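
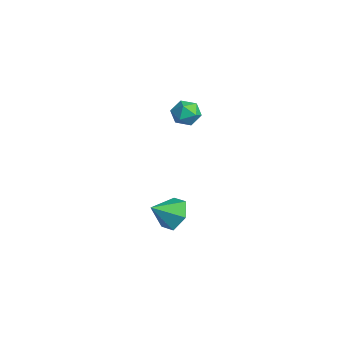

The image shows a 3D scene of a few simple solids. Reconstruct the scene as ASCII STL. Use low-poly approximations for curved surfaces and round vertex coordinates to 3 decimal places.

solid 
facet normal -0.040 0.831 -0.554
outer loop
vertex 0.272 -0.502 -2.708
vertex -0.383 -0.251 -2.284
vertex 0.371 -0.047 -2.033
endloop
endfacet
facet normal 0.861 -0.471 0.191
outer loop
vertex 0.272 -0.502 -2.708
vertex 0.371 -0.047 -2.033
vertex -0.337 -1.189 -1.656
endloop
endfacet
facet normal -0.040 0.831 -0.555
outer loop
vertex 0.371 -0.047 -2.033
vertex -0.383 -0.251 -2.284
vertex -0.284 0.205 -1.609
endloop
endfacet
facet normal 0.529 -0.049 0.847
outer loop
vertex 0.371 -0.047 -2.033
vertex -0.284 0.205 -1.609
vertex -0.337 -1.189 -1.656
endloop
endfacet
facet normal -0.041 0.831 -0.555
outer loop
vertex -0.284 0.205 -1.609
vertex -0.383 -0.251 -2.284
vertex -1.038 0.001 -1.859
endloop
endfacet
facet normal -0.310 -0.020 0.951
outer loop
vertex -0.284 0.205 -1.609
vertex -1.038 0.001 -1.859
vertex -0.337 -1.189 -1.656
endloop
endfacet
facet normal -0.040 0.831 -0.554
outer loop
vertex -1.038 0.001 -1.859
vertex -0.383 -0.251 -2.284
vertex -1.137 -0.454 -2.534
endloop
endfacet
facet normal -0.818 -0.414 0.399
outer loop
vertex -1.038 0.001 -1.859
vertex -1.137 -0.454 -2.534
vertex -0.337 -1.189 -1.656
endloop
endfacet
facet normal -0.040 0.831 -0.555
outer loop
vertex -1.137 -0.454 -2.534
vertex -0.383 -0.251 -2.284
vertex -0.482 -0.706 -2.958
endloop
endfacet
facet normal -0.487 -0.835 -0.256
outer loop
vertex -1.137 -0.454 -2.534
vertex -0.482 -0.706 -2.958
vertex -0.337 -1.189 -1.656
endloop
endfacet
facet normal -0.041 0.831 -0.555
outer loop
vertex -0.482 -0.706 -2.958
vertex -0.383 -0.251 -2.284
vertex 0.272 -0.502 -2.708
endloop
endfacet
facet normal 0.353 -0.864 -0.360
outer loop
vertex -0.482 -0.706 -2.958
vertex 0.272 -0.502 -2.708
vertex -0.337 -1.189 -1.656
endloop
endfacet
facet normal -0.836 0.285 -0.469
outer loop
vertex -1.262 0.673 2.262
vertex -1.606 0.286 2.64
vertex -1.498 0.893 2.816
endloop
endfacet
facet normal -0.353 0.808 -0.471
outer loop
vertex -1.262 0.673 2.262
vertex -1.498 0.893 2.816
vertex -0.902 1.049 2.637
endloop
endfacet
facet normal 0.236 0.563 -0.792
outer loop
vertex -1.262 0.673 2.262
vertex -0.902 1.049 2.637
vertex -0.642 0.538 2.351
endloop
endfacet
facet normal 0.117 -0.112 -0.987
outer loop
vertex -1.262 0.673 2.262
vertex -0.642 0.538 2.351
vertex -1.076 0.066 2.353
endloop
endfacet
facet normal -0.545 -0.285 -0.788
outer loop
vertex -1.262 0.673 2.262
vertex -1.076 0.066 2.353
vertex -1.606 0.286 2.64
endloop
endfacet
facet normal -0.189 0.960 0.206
outer loop
vertex -0.902 1.049 2.637
vertex -1.498 0.893 2.816
vertex -1.024 0.894 3.247
endloop
endfacet
facet normal -0.971 0.112 0.211
outer loop
vertex -1.498 0.893 2.816
vertex -1.606 0.286 2.64
vertex -1.458 0.422 3.249
endloop
endfacet
facet normal -0.502 -0.809 -0.306
outer loop
vertex -1.606 0.286 2.64
vertex -1.076 0.066 2.353
vertex -1.198 -0.089 2.963
endloop
endfacet
facet normal 0.572 -0.528 -0.628
outer loop
vertex -1.076 0.066 2.353
vertex -0.642 0.538 2.351
vertex -0.602 0.067 2.784
endloop
endfacet
facet normal 0.765 0.564 -0.312
outer loop
vertex -0.642 0.538 2.351
vertex -0.902 1.049 2.637
vertex -0.494 0.674 2.96
endloop
endfacet
facet normal -0.117 0.112 0.987
outer loop
vertex -0.838 0.287 3.338
vertex -1.024 0.894 3.247
vertex -1.458 0.422 3.249
endloop
endfacet
facet normal -0.236 -0.563 0.792
outer loop
vertex -0.838 0.287 3.338
vertex -1.458 0.422 3.249
vertex -1.198 -0.089 2.963
endloop
endfacet
facet normal 0.353 -0.808 0.471
outer loop
vertex -0.838 0.287 3.338
vertex -1.198 -0.089 2.963
vertex -0.602 0.067 2.784
endloop
endfacet
facet normal 0.836 -0.285 0.469
outer loop
vertex -0.838 0.287 3.338
vertex -0.602 0.067 2.784
vertex -0.494 0.674 2.96
endloop
endfacet
facet normal 0.545 0.285 0.788
outer loop
vertex -0.838 0.287 3.338
vertex -0.494 0.674 2.96
vertex -1.024 0.894 3.247
endloop
endfacet
facet normal -0.572 0.528 0.628
outer loop
vertex -1.458 0.422 3.249
vertex -1.024 0.894 3.247
vertex -1.498 0.893 2.816
endloop
endfacet
facet normal -0.765 -0.564 0.312
outer loop
vertex -1.198 -0.089 2.963
vertex -1.458 0.422 3.249
vertex -1.606 0.286 2.64
endloop
endfacet
facet normal 0.189 -0.960 -0.206
outer loop
vertex -0.602 0.067 2.784
vertex -1.198 -0.089 2.963
vertex -1.076 0.066 2.353
endloop
endfacet
facet normal 0.971 -0.112 -0.211
outer loop
vertex -0.494 0.674 2.96
vertex -0.602 0.067 2.784
vertex -0.642 0.538 2.351
endloop
endfacet
facet normal 0.502 0.809 0.306
outer loop
vertex -1.024 0.894 3.247
vertex -0.494 0.674 2.96
vertex -0.902 1.049 2.637
endloop
endfacet

endsolid


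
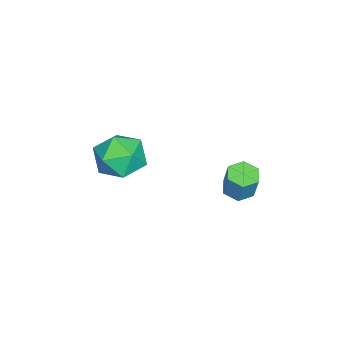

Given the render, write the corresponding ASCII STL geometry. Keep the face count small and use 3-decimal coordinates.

solid 
facet normal -0.956 0.187 0.225
outer loop
vertex -0.51 -2.548 -2.216
vertex -0.476 -3.362 -1.395
vertex -0.201 -2.268 -1.138
endloop
endfacet
facet normal -0.632 0.775 -0.020
outer loop
vertex -0.51 -2.548 -2.216
vertex -0.201 -2.268 -1.138
vertex 0.373 -1.823 -2.038
endloop
endfacet
facet normal -0.383 0.632 -0.673
outer loop
vertex -0.51 -2.548 -2.216
vertex 0.373 -1.823 -2.038
vertex 0.452 -2.641 -2.851
endloop
endfacet
facet normal -0.553 -0.042 -0.832
outer loop
vertex -0.51 -2.548 -2.216
vertex 0.452 -2.641 -2.851
vertex -0.072 -3.592 -2.454
endloop
endfacet
facet normal -0.907 -0.317 -0.277
outer loop
vertex -0.51 -2.548 -2.216
vertex -0.072 -3.592 -2.454
vertex -0.476 -3.362 -1.395
endloop
endfacet
facet normal -0.074 0.912 0.403
outer loop
vertex 0.373 -1.823 -2.038
vertex -0.201 -2.268 -1.138
vertex 0.952 -2.188 -1.106
endloop
endfacet
facet normal -0.598 -0.038 0.800
outer loop
vertex -0.201 -2.268 -1.138
vertex -0.476 -3.362 -1.395
vertex 0.428 -3.139 -0.709
endloop
endfacet
facet normal -0.519 -0.855 -0.012
outer loop
vertex -0.476 -3.362 -1.395
vertex -0.072 -3.592 -2.454
vertex 0.507 -3.957 -1.522
endloop
endfacet
facet normal 0.054 -0.410 -0.911
outer loop
vertex -0.072 -3.592 -2.454
vertex 0.452 -2.641 -2.851
vertex 1.081 -3.512 -2.422
endloop
endfacet
facet normal 0.328 0.682 -0.654
outer loop
vertex 0.452 -2.641 -2.851
vertex 0.373 -1.823 -2.038
vertex 1.356 -2.418 -2.165
endloop
endfacet
facet normal 0.553 0.042 0.832
outer loop
vertex 1.39 -3.232 -1.344
vertex 0.952 -2.188 -1.106
vertex 0.428 -3.139 -0.709
endloop
endfacet
facet normal 0.383 -0.632 0.673
outer loop
vertex 1.39 -3.232 -1.344
vertex 0.428 -3.139 -0.709
vertex 0.507 -3.957 -1.522
endloop
endfacet
facet normal 0.632 -0.775 0.020
outer loop
vertex 1.39 -3.232 -1.344
vertex 0.507 -3.957 -1.522
vertex 1.081 -3.512 -2.422
endloop
endfacet
facet normal 0.956 -0.187 -0.225
outer loop
vertex 1.39 -3.232 -1.344
vertex 1.081 -3.512 -2.422
vertex 1.356 -2.418 -2.165
endloop
endfacet
facet normal 0.907 0.317 0.277
outer loop
vertex 1.39 -3.232 -1.344
vertex 1.356 -2.418 -2.165
vertex 0.952 -2.188 -1.106
endloop
endfacet
facet normal -0.054 0.410 0.911
outer loop
vertex 0.428 -3.139 -0.709
vertex 0.952 -2.188 -1.106
vertex -0.201 -2.268 -1.138
endloop
endfacet
facet normal -0.328 -0.682 0.654
outer loop
vertex 0.507 -3.957 -1.522
vertex 0.428 -3.139 -0.709
vertex -0.476 -3.362 -1.395
endloop
endfacet
facet normal 0.074 -0.912 -0.403
outer loop
vertex 1.081 -3.512 -2.422
vertex 0.507 -3.957 -1.522
vertex -0.072 -3.592 -2.454
endloop
endfacet
facet normal 0.598 0.038 -0.800
outer loop
vertex 1.356 -2.418 -2.165
vertex 1.081 -3.512 -2.422
vertex 0.452 -2.641 -2.851
endloop
endfacet
facet normal 0.519 0.855 0.012
outer loop
vertex 0.952 -2.188 -1.106
vertex 1.356 -2.418 -2.165
vertex 0.373 -1.823 -2.038
endloop
endfacet
facet normal -0.233 -0.211 -0.949
outer loop
vertex -0.208 1.035 -3.448
vertex -0.707 1.497 -3.428
vertex -0.082 1.68 -3.622
endloop
endfacet
facet normal 0.955 -0.236 -0.182
outer loop
vertex -0.208 1.035 -3.448
vertex -0.082 1.68 -3.622
vertex 0.086 1.302 -2.252
endloop
endfacet
facet normal 0.955 -0.236 -0.182
outer loop
vertex 0.086 1.302 -2.252
vertex -0.082 1.68 -3.622
vertex 0.212 1.947 -2.427
endloop
endfacet
facet normal 0.234 0.212 0.949
outer loop
vertex 0.086 1.302 -2.252
vertex 0.212 1.947 -2.427
vertex -0.413 1.763 -2.232
endloop
endfacet
facet normal -0.233 -0.212 -0.949
outer loop
vertex -0.082 1.68 -3.622
vertex -0.707 1.497 -3.428
vertex -0.581 2.142 -3.603
endloop
endfacet
facet normal 0.639 0.703 -0.314
outer loop
vertex -0.082 1.68 -3.622
vertex -0.581 2.142 -3.603
vertex 0.212 1.947 -2.427
endloop
endfacet
facet normal 0.638 0.704 -0.313
outer loop
vertex 0.212 1.947 -2.427
vertex -0.581 2.142 -3.603
vertex -0.287 2.408 -2.407
endloop
endfacet
facet normal 0.234 0.212 0.949
outer loop
vertex 0.212 1.947 -2.427
vertex -0.287 2.408 -2.407
vertex -0.413 1.763 -2.232
endloop
endfacet
facet normal -0.234 -0.212 -0.949
outer loop
vertex -0.581 2.142 -3.603
vertex -0.707 1.497 -3.428
vertex -1.206 1.958 -3.408
endloop
endfacet
facet normal -0.317 0.939 -0.131
outer loop
vertex -0.581 2.142 -3.603
vertex -1.206 1.958 -3.408
vertex -0.287 2.408 -2.407
endloop
endfacet
facet normal -0.316 0.939 -0.132
outer loop
vertex -0.287 2.408 -2.407
vertex -1.206 1.958 -3.408
vertex -0.912 2.225 -2.212
endloop
endfacet
facet normal 0.234 0.212 0.949
outer loop
vertex -0.287 2.408 -2.407
vertex -0.912 2.225 -2.212
vertex -0.413 1.763 -2.232
endloop
endfacet
facet normal -0.234 -0.212 -0.949
outer loop
vertex -1.206 1.958 -3.408
vertex -0.707 1.497 -3.428
vertex -1.332 1.313 -3.233
endloop
endfacet
facet normal -0.955 0.236 0.182
outer loop
vertex -1.206 1.958 -3.408
vertex -1.332 1.313 -3.233
vertex -0.912 2.225 -2.212
endloop
endfacet
facet normal -0.955 0.236 0.182
outer loop
vertex -0.912 2.225 -2.212
vertex -1.332 1.313 -3.233
vertex -1.038 1.58 -2.038
endloop
endfacet
facet normal 0.233 0.211 0.949
outer loop
vertex -0.912 2.225 -2.212
vertex -1.038 1.58 -2.038
vertex -0.413 1.763 -2.232
endloop
endfacet
facet normal -0.234 -0.212 -0.949
outer loop
vertex -1.332 1.313 -3.233
vertex -0.707 1.497 -3.428
vertex -0.833 0.852 -3.253
endloop
endfacet
facet normal -0.637 -0.704 0.314
outer loop
vertex -1.332 1.313 -3.233
vertex -0.833 0.852 -3.253
vertex -1.038 1.58 -2.038
endloop
endfacet
facet normal -0.639 -0.703 0.313
outer loop
vertex -1.038 1.58 -2.038
vertex -0.833 0.852 -3.253
vertex -0.539 1.118 -2.057
endloop
endfacet
facet normal 0.233 0.212 0.949
outer loop
vertex -1.038 1.58 -2.038
vertex -0.539 1.118 -2.057
vertex -0.413 1.763 -2.232
endloop
endfacet
facet normal -0.234 -0.212 -0.949
outer loop
vertex -0.833 0.852 -3.253
vertex -0.707 1.497 -3.428
vertex -0.208 1.035 -3.448
endloop
endfacet
facet normal 0.316 -0.940 0.131
outer loop
vertex -0.833 0.852 -3.253
vertex -0.208 1.035 -3.448
vertex -0.539 1.118 -2.057
endloop
endfacet
facet normal 0.318 -0.939 0.132
outer loop
vertex -0.539 1.118 -2.057
vertex -0.208 1.035 -3.448
vertex 0.086 1.302 -2.252
endloop
endfacet
facet normal 0.234 0.212 0.949
outer loop
vertex -0.539 1.118 -2.057
vertex 0.086 1.302 -2.252
vertex -0.413 1.763 -2.232
endloop
endfacet

endsolid


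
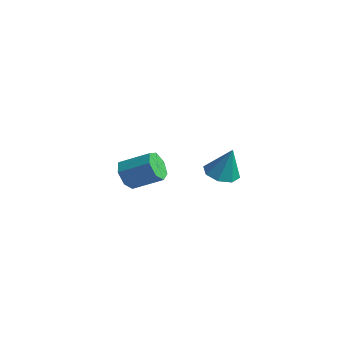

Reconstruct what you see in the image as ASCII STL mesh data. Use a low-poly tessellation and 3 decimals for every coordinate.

solid 
facet normal -0.668 -0.581 -0.465
outer loop
vertex -2.021 -1.087 -0.197
vertex -2.555 -1.021 0.487
vertex -2.509 -0.511 -0.216
endloop
endfacet
facet normal 0.369 0.284 -0.885
outer loop
vertex -2.021 -1.087 -0.197
vertex -2.509 -0.511 -0.216
vertex -0.892 -0.105 0.589
endloop
endfacet
facet normal 0.370 0.283 -0.885
outer loop
vertex -0.892 -0.105 0.589
vertex -2.509 -0.511 -0.216
vertex -1.38 0.471 0.569
endloop
endfacet
facet normal 0.668 0.582 0.464
outer loop
vertex -0.892 -0.105 0.589
vertex -1.38 0.471 0.569
vertex -1.425 -0.039 1.273
endloop
endfacet
facet normal -0.668 -0.581 -0.465
outer loop
vertex -2.509 -0.511 -0.216
vertex -2.555 -1.021 0.487
vertex -3.031 -0.319 0.294
endloop
endfacet
facet normal -0.275 0.773 -0.572
outer loop
vertex -2.509 -0.511 -0.216
vertex -3.031 -0.319 0.294
vertex -1.38 0.471 0.569
endloop
endfacet
facet normal -0.275 0.773 -0.571
outer loop
vertex -1.38 0.471 0.569
vertex -3.031 -0.319 0.294
vertex -1.902 0.663 1.08
endloop
endfacet
facet normal 0.668 0.582 0.464
outer loop
vertex -1.38 0.471 0.569
vertex -1.902 0.663 1.08
vertex -1.425 -0.039 1.273
endloop
endfacet
facet normal -0.668 -0.581 -0.465
outer loop
vertex -3.031 -0.319 0.294
vertex -2.555 -1.021 0.487
vertex -3.194 -0.656 0.95
endloop
endfacet
facet normal -0.712 0.681 0.173
outer loop
vertex -3.031 -0.319 0.294
vertex -3.194 -0.656 0.95
vertex -1.902 0.663 1.08
endloop
endfacet
facet normal -0.712 0.681 0.173
outer loop
vertex -1.902 0.663 1.08
vertex -3.194 -0.656 0.95
vertex -2.065 0.326 1.736
endloop
endfacet
facet normal 0.668 0.582 0.465
outer loop
vertex -1.902 0.663 1.08
vertex -2.065 0.326 1.736
vertex -1.425 -0.039 1.273
endloop
endfacet
facet normal -0.668 -0.581 -0.464
outer loop
vertex -3.194 -0.656 0.95
vertex -2.555 -1.021 0.487
vertex -2.876 -1.267 1.257
endloop
endfacet
facet normal -0.613 0.076 0.786
outer loop
vertex -3.194 -0.656 0.95
vertex -2.876 -1.267 1.257
vertex -2.065 0.326 1.736
endloop
endfacet
facet normal -0.613 0.076 0.786
outer loop
vertex -2.065 0.326 1.736
vertex -2.876 -1.267 1.257
vertex -1.747 -0.285 2.043
endloop
endfacet
facet normal 0.668 0.581 0.465
outer loop
vertex -2.065 0.326 1.736
vertex -1.747 -0.285 2.043
vertex -1.425 -0.039 1.273
endloop
endfacet
facet normal -0.669 -0.581 -0.464
outer loop
vertex -2.876 -1.267 1.257
vertex -2.555 -1.021 0.487
vertex -2.316 -1.694 0.985
endloop
endfacet
facet normal -0.054 -0.586 0.809
outer loop
vertex -2.876 -1.267 1.257
vertex -2.316 -1.694 0.985
vertex -1.747 -0.285 2.043
endloop
endfacet
facet normal -0.053 -0.586 0.809
outer loop
vertex -1.747 -0.285 2.043
vertex -2.316 -1.694 0.985
vertex -1.186 -0.712 1.77
endloop
endfacet
facet normal 0.668 0.581 0.465
outer loop
vertex -1.747 -0.285 2.043
vertex -1.186 -0.712 1.77
vertex -1.425 -0.039 1.273
endloop
endfacet
facet normal -0.668 -0.581 -0.465
outer loop
vertex -2.316 -1.694 0.985
vertex -2.555 -1.021 0.487
vertex -1.935 -1.613 0.337
endloop
endfacet
facet normal 0.548 -0.807 0.221
outer loop
vertex -2.316 -1.694 0.985
vertex -1.935 -1.613 0.337
vertex -1.186 -0.712 1.77
endloop
endfacet
facet normal 0.548 -0.807 0.221
outer loop
vertex -1.186 -0.712 1.77
vertex -1.935 -1.613 0.337
vertex -0.806 -0.631 1.123
endloop
endfacet
facet normal 0.668 0.581 0.465
outer loop
vertex -1.186 -0.712 1.77
vertex -0.806 -0.631 1.123
vertex -1.425 -0.039 1.273
endloop
endfacet
facet normal -0.668 -0.581 -0.465
outer loop
vertex -1.935 -1.613 0.337
vertex -2.555 -1.021 0.487
vertex -2.021 -1.087 -0.197
endloop
endfacet
facet normal 0.735 -0.420 -0.532
outer loop
vertex -1.935 -1.613 0.337
vertex -2.021 -1.087 -0.197
vertex -0.806 -0.631 1.123
endloop
endfacet
facet normal 0.735 -0.420 -0.532
outer loop
vertex -0.806 -0.631 1.123
vertex -2.021 -1.087 -0.197
vertex -0.892 -0.105 0.589
endloop
endfacet
facet normal 0.668 0.581 0.465
outer loop
vertex -0.806 -0.631 1.123
vertex -0.892 -0.105 0.589
vertex -1.425 -0.039 1.273
endloop
endfacet
facet normal -0.304 -0.126 -0.944
outer loop
vertex 4.408 -0.325 2.947
vertex 3.589 -0.254 3.201
vertex 4.193 0.297 2.933
endloop
endfacet
facet normal 0.938 0.327 0.114
outer loop
vertex 4.408 -0.325 2.947
vertex 4.193 0.297 2.933
vertex 4.091 -0.046 4.759
endloop
endfacet
facet normal -0.305 -0.125 -0.944
outer loop
vertex 4.193 0.297 2.933
vertex 3.589 -0.254 3.201
vertex 3.625 0.597 3.077
endloop
endfacet
facet normal 0.495 0.848 0.187
outer loop
vertex 4.193 0.297 2.933
vertex 3.625 0.597 3.077
vertex 4.091 -0.046 4.759
endloop
endfacet
facet normal -0.304 -0.125 -0.945
outer loop
vertex 3.625 0.597 3.077
vertex 3.589 -0.254 3.201
vertex 3.035 0.398 3.293
endloop
endfacet
facet normal -0.162 0.906 0.391
outer loop
vertex 3.625 0.597 3.077
vertex 3.035 0.398 3.293
vertex 4.091 -0.046 4.759
endloop
endfacet
facet normal -0.304 -0.125 -0.944
outer loop
vertex 3.035 0.398 3.293
vertex 3.589 -0.254 3.201
vertex 2.771 -0.182 3.455
endloop
endfacet
facet normal -0.646 0.464 0.606
outer loop
vertex 3.035 0.398 3.293
vertex 2.771 -0.182 3.455
vertex 4.091 -0.046 4.759
endloop
endfacet
facet normal -0.304 -0.126 -0.944
outer loop
vertex 2.771 -0.182 3.455
vertex 3.589 -0.254 3.201
vertex 2.985 -0.804 3.469
endloop
endfacet
facet normal -0.675 -0.216 0.706
outer loop
vertex 2.771 -0.182 3.455
vertex 2.985 -0.804 3.469
vertex 4.091 -0.046 4.759
endloop
endfacet
facet normal -0.305 -0.125 -0.944
outer loop
vertex 2.985 -0.804 3.469
vertex 3.589 -0.254 3.201
vertex 3.554 -1.104 3.325
endloop
endfacet
facet normal -0.230 -0.740 0.632
outer loop
vertex 2.985 -0.804 3.469
vertex 3.554 -1.104 3.325
vertex 4.091 -0.046 4.759
endloop
endfacet
facet normal -0.304 -0.125 -0.944
outer loop
vertex 3.554 -1.104 3.325
vertex 3.589 -0.254 3.201
vertex 4.143 -0.905 3.109
endloop
endfacet
facet normal 0.426 -0.797 0.428
outer loop
vertex 3.554 -1.104 3.325
vertex 4.143 -0.905 3.109
vertex 4.091 -0.046 4.759
endloop
endfacet
facet normal -0.304 -0.125 -0.945
outer loop
vertex 4.143 -0.905 3.109
vertex 3.589 -0.254 3.201
vertex 4.408 -0.325 2.947
endloop
endfacet
facet normal 0.910 -0.356 0.214
outer loop
vertex 4.143 -0.905 3.109
vertex 4.408 -0.325 2.947
vertex 4.091 -0.046 4.759
endloop
endfacet

endsolid


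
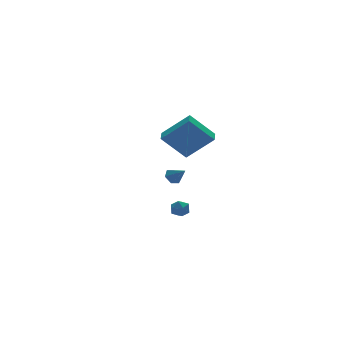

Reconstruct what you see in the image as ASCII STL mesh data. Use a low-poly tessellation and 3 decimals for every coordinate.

solid 
facet normal -0.295 0.724 -0.623
outer loop
vertex -1.722 2.877 -1.894
vertex -1.948 3.162 -1.456
vertex -1.406 3.254 -1.606
endloop
endfacet
facet normal 0.831 -0.468 -0.299
outer loop
vertex -1.722 2.877 -1.894
vertex -1.406 3.254 -1.606
vertex -1.612 2.338 -0.744
endloop
endfacet
facet normal -0.296 0.723 -0.625
outer loop
vertex -1.406 3.254 -1.606
vertex -1.948 3.162 -1.456
vertex -1.633 3.54 -1.168
endloop
endfacet
facet normal 0.914 0.149 0.377
outer loop
vertex -1.406 3.254 -1.606
vertex -1.633 3.54 -1.168
vertex -1.612 2.338 -0.744
endloop
endfacet
facet normal -0.297 0.723 -0.624
outer loop
vertex -1.633 3.54 -1.168
vertex -1.948 3.162 -1.456
vertex -2.175 3.448 -1.017
endloop
endfacet
facet normal 0.201 0.329 0.923
outer loop
vertex -1.633 3.54 -1.168
vertex -2.175 3.448 -1.017
vertex -1.612 2.338 -0.744
endloop
endfacet
facet normal -0.295 0.724 -0.624
outer loop
vertex -2.175 3.448 -1.017
vertex -1.948 3.162 -1.456
vertex -2.491 3.071 -1.305
endloop
endfacet
facet normal -0.597 -0.107 0.795
outer loop
vertex -2.175 3.448 -1.017
vertex -2.491 3.071 -1.305
vertex -1.612 2.338 -0.744
endloop
endfacet
facet normal -0.295 0.724 -0.624
outer loop
vertex -2.491 3.071 -1.305
vertex -1.948 3.162 -1.456
vertex -2.264 2.785 -1.744
endloop
endfacet
facet normal -0.680 -0.724 0.120
outer loop
vertex -2.491 3.071 -1.305
vertex -2.264 2.785 -1.744
vertex -1.612 2.338 -0.744
endloop
endfacet
facet normal -0.295 0.724 -0.623
outer loop
vertex -2.264 2.785 -1.744
vertex -1.948 3.162 -1.456
vertex -1.722 2.877 -1.894
endloop
endfacet
facet normal 0.035 -0.904 -0.427
outer loop
vertex -2.264 2.785 -1.744
vertex -1.722 2.877 -1.894
vertex -1.612 2.338 -0.744
endloop
endfacet
facet normal -0.510 -0.853 -0.108
outer loop
vertex -2.525 -2.589 3.623
vertex -3.745 -2.037 5.027
vertex -3.728 -1.694 2.226
endloop
endfacet
facet normal 0.629 -0.285 -0.724
outer loop
vertex -3.315 -1.003 2.313
vertex -2.525 -2.589 3.623
vertex -3.728 -1.694 2.226
endloop
endfacet
facet normal -0.510 -0.853 -0.108
outer loop
vertex -3.728 -1.694 2.226
vertex -3.745 -2.037 5.027
vertex -4.948 -1.142 3.629
endloop
endfacet
facet normal -0.587 0.437 -0.682
outer loop
vertex -4.948 -1.142 3.629
vertex -3.315 -1.003 2.313
vertex -3.728 -1.694 2.226
endloop
endfacet
facet normal 0.587 -0.437 0.682
outer loop
vertex -2.525 -2.589 3.623
vertex -3.332 -1.346 5.114
vertex -3.745 -2.037 5.027
endloop
endfacet
facet normal 0.629 -0.284 -0.723
outer loop
vertex -2.112 -1.898 3.711
vertex -2.525 -2.589 3.623
vertex -3.315 -1.003 2.313
endloop
endfacet
facet normal 0.586 -0.437 0.682
outer loop
vertex -2.112 -1.898 3.711
vertex -3.332 -1.346 5.114
vertex -2.525 -2.589 3.623
endloop
endfacet
facet normal -0.629 0.285 0.723
outer loop
vertex -3.745 -2.037 5.027
vertex -3.332 -1.346 5.114
vertex -4.948 -1.142 3.629
endloop
endfacet
facet normal -0.587 0.437 -0.682
outer loop
vertex -4.535 -0.451 3.717
vertex -3.315 -1.003 2.313
vertex -4.948 -1.142 3.629
endloop
endfacet
facet normal -0.629 0.284 0.724
outer loop
vertex -4.948 -1.142 3.629
vertex -3.332 -1.346 5.114
vertex -4.535 -0.451 3.717
endloop
endfacet
facet normal 0.510 0.853 0.108
outer loop
vertex -4.535 -0.451 3.717
vertex -2.112 -1.898 3.711
vertex -3.315 -1.003 2.313
endloop
endfacet
facet normal 0.510 0.853 0.108
outer loop
vertex -3.332 -1.346 5.114
vertex -2.112 -1.898 3.711
vertex -4.535 -0.451 3.717
endloop
endfacet
facet normal 0.444 0.190 0.875
outer loop
vertex -1.92 2.224 -3.05
vertex -2.325 1.836 -2.76
vertex -1.78 1.612 -2.988
endloop
endfacet
facet normal 0.909 0.242 0.338
outer loop
vertex -1.92 2.224 -3.05
vertex -1.78 1.612 -2.988
vertex -1.658 1.911 -3.53
endloop
endfacet
facet normal 0.665 0.737 -0.118
outer loop
vertex -1.92 2.224 -3.05
vertex -1.658 1.911 -3.53
vertex -2.128 2.318 -3.638
endloop
endfacet
facet normal 0.051 0.989 0.140
outer loop
vertex -1.92 2.224 -3.05
vertex -2.128 2.318 -3.638
vertex -2.539 2.272 -3.162
endloop
endfacet
facet normal -0.086 0.652 0.753
outer loop
vertex -1.92 2.224 -3.05
vertex -2.539 2.272 -3.162
vertex -2.325 1.836 -2.76
endloop
endfacet
facet normal 0.923 -0.385 -0.004
outer loop
vertex -1.658 1.911 -3.53
vertex -1.78 1.612 -2.988
vertex -1.901 1.328 -3.538
endloop
endfacet
facet normal 0.170 -0.469 0.867
outer loop
vertex -1.78 1.612 -2.988
vertex -2.325 1.836 -2.76
vertex -2.312 1.282 -3.062
endloop
endfacet
facet normal -0.689 0.278 0.669
outer loop
vertex -2.325 1.836 -2.76
vertex -2.539 2.272 -3.162
vertex -2.782 1.689 -3.17
endloop
endfacet
facet normal -0.466 0.824 -0.323
outer loop
vertex -2.539 2.272 -3.162
vertex -2.128 2.318 -3.638
vertex -2.66 1.988 -3.712
endloop
endfacet
facet normal 0.530 0.416 -0.739
outer loop
vertex -2.128 2.318 -3.638
vertex -1.658 1.911 -3.53
vertex -2.115 1.764 -3.94
endloop
endfacet
facet normal -0.051 -0.989 -0.140
outer loop
vertex -2.52 1.376 -3.65
vertex -1.901 1.328 -3.538
vertex -2.312 1.282 -3.062
endloop
endfacet
facet normal -0.665 -0.737 0.118
outer loop
vertex -2.52 1.376 -3.65
vertex -2.312 1.282 -3.062
vertex -2.782 1.689 -3.17
endloop
endfacet
facet normal -0.909 -0.242 -0.338
outer loop
vertex -2.52 1.376 -3.65
vertex -2.782 1.689 -3.17
vertex -2.66 1.988 -3.712
endloop
endfacet
facet normal -0.444 -0.190 -0.875
outer loop
vertex -2.52 1.376 -3.65
vertex -2.66 1.988 -3.712
vertex -2.115 1.764 -3.94
endloop
endfacet
facet normal 0.086 -0.652 -0.753
outer loop
vertex -2.52 1.376 -3.65
vertex -2.115 1.764 -3.94
vertex -1.901 1.328 -3.538
endloop
endfacet
facet normal 0.466 -0.824 0.323
outer loop
vertex -2.312 1.282 -3.062
vertex -1.901 1.328 -3.538
vertex -1.78 1.612 -2.988
endloop
endfacet
facet normal -0.530 -0.416 0.739
outer loop
vertex -2.782 1.689 -3.17
vertex -2.312 1.282 -3.062
vertex -2.325 1.836 -2.76
endloop
endfacet
facet normal -0.923 0.385 0.004
outer loop
vertex -2.66 1.988 -3.712
vertex -2.782 1.689 -3.17
vertex -2.539 2.272 -3.162
endloop
endfacet
facet normal -0.170 0.469 -0.867
outer loop
vertex -2.115 1.764 -3.94
vertex -2.66 1.988 -3.712
vertex -2.128 2.318 -3.638
endloop
endfacet
facet normal 0.689 -0.278 -0.669
outer loop
vertex -1.901 1.328 -3.538
vertex -2.115 1.764 -3.94
vertex -1.658 1.911 -3.53
endloop
endfacet

endsolid


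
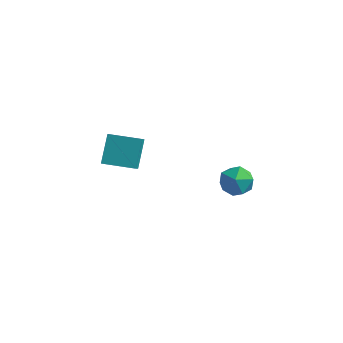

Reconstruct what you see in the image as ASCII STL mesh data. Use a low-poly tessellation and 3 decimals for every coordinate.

solid 
facet normal -0.949 -0.305 0.076
outer loop
vertex -4.339 0.132 4.09
vertex -4.637 0.88 3.371
vertex -4.076 -1.005 2.8
endloop
endfacet
facet normal 0.276 -0.692 0.667
outer loop
vertex -2.443 -0.48 2.669
vertex -4.339 0.132 4.09
vertex -4.076 -1.005 2.8
endloop
endfacet
facet normal -0.949 -0.305 0.076
outer loop
vertex -4.076 -1.005 2.8
vertex -4.637 0.88 3.371
vertex -4.374 -0.257 2.08
endloop
endfacet
facet normal 0.151 -0.654 -0.742
outer loop
vertex -4.374 -0.257 2.08
vertex -2.443 -0.48 2.669
vertex -4.076 -1.005 2.8
endloop
endfacet
facet normal -0.151 0.653 0.742
outer loop
vertex -4.339 0.132 4.09
vertex -3.004 1.405 3.24
vertex -4.637 0.88 3.371
endloop
endfacet
facet normal 0.276 -0.693 0.666
outer loop
vertex -2.706 0.657 3.96
vertex -4.339 0.132 4.09
vertex -2.443 -0.48 2.669
endloop
endfacet
facet normal -0.151 0.654 0.742
outer loop
vertex -2.706 0.657 3.96
vertex -3.004 1.405 3.24
vertex -4.339 0.132 4.09
endloop
endfacet
facet normal -0.276 0.693 -0.666
outer loop
vertex -4.637 0.88 3.371
vertex -3.004 1.405 3.24
vertex -4.374 -0.257 2.08
endloop
endfacet
facet normal 0.151 -0.653 -0.742
outer loop
vertex -2.741 0.268 1.95
vertex -2.443 -0.48 2.669
vertex -4.374 -0.257 2.08
endloop
endfacet
facet normal -0.276 0.693 -0.667
outer loop
vertex -4.374 -0.257 2.08
vertex -3.004 1.405 3.24
vertex -2.741 0.268 1.95
endloop
endfacet
facet normal 0.949 0.305 -0.076
outer loop
vertex -2.741 0.268 1.95
vertex -2.706 0.657 3.96
vertex -2.443 -0.48 2.669
endloop
endfacet
facet normal 0.949 0.305 -0.076
outer loop
vertex -3.004 1.405 3.24
vertex -2.706 0.657 3.96
vertex -2.741 0.268 1.95
endloop
endfacet
facet normal -0.149 0.833 0.533
outer loop
vertex 2.907 1.125 3.373
vertex 1.974 0.891 3.477
vertex 2.623 0.591 4.128
endloop
endfacet
facet normal 0.518 0.594 0.615
outer loop
vertex 2.907 1.125 3.373
vertex 2.623 0.591 4.128
vertex 3.438 0.368 3.657
endloop
endfacet
facet normal 0.824 0.566 -0.030
outer loop
vertex 2.907 1.125 3.373
vertex 3.438 0.368 3.657
vertex 3.292 0.53 2.714
endloop
endfacet
facet normal 0.344 0.788 -0.511
outer loop
vertex 2.907 1.125 3.373
vertex 3.292 0.53 2.714
vertex 2.387 0.853 2.603
endloop
endfacet
facet normal -0.257 0.953 -0.163
outer loop
vertex 2.907 1.125 3.373
vertex 2.387 0.853 2.603
vertex 1.974 0.891 3.477
endloop
endfacet
facet normal 0.485 -0.070 0.872
outer loop
vertex 3.438 0.368 3.657
vertex 2.623 0.591 4.128
vertex 2.833 -0.333 3.937
endloop
endfacet
facet normal -0.595 0.317 0.739
outer loop
vertex 2.623 0.591 4.128
vertex 1.974 0.891 3.477
vertex 1.928 -0.01 3.826
endloop
endfacet
facet normal -0.769 0.510 -0.386
outer loop
vertex 1.974 0.891 3.477
vertex 2.387 0.853 2.603
vertex 1.782 0.152 2.883
endloop
endfacet
facet normal 0.203 0.242 -0.949
outer loop
vertex 2.387 0.853 2.603
vertex 3.292 0.53 2.714
vertex 2.597 -0.071 2.412
endloop
endfacet
facet normal 0.978 -0.116 -0.171
outer loop
vertex 3.292 0.53 2.714
vertex 3.438 0.368 3.657
vertex 3.246 -0.371 3.063
endloop
endfacet
facet normal -0.344 -0.788 0.511
outer loop
vertex 2.313 -0.605 3.167
vertex 2.833 -0.333 3.937
vertex 1.928 -0.01 3.826
endloop
endfacet
facet normal -0.824 -0.566 0.030
outer loop
vertex 2.313 -0.605 3.167
vertex 1.928 -0.01 3.826
vertex 1.782 0.152 2.883
endloop
endfacet
facet normal -0.518 -0.594 -0.615
outer loop
vertex 2.313 -0.605 3.167
vertex 1.782 0.152 2.883
vertex 2.597 -0.071 2.412
endloop
endfacet
facet normal 0.149 -0.833 -0.533
outer loop
vertex 2.313 -0.605 3.167
vertex 2.597 -0.071 2.412
vertex 3.246 -0.371 3.063
endloop
endfacet
facet normal 0.257 -0.953 0.163
outer loop
vertex 2.313 -0.605 3.167
vertex 3.246 -0.371 3.063
vertex 2.833 -0.333 3.937
endloop
endfacet
facet normal -0.203 -0.242 0.949
outer loop
vertex 1.928 -0.01 3.826
vertex 2.833 -0.333 3.937
vertex 2.623 0.591 4.128
endloop
endfacet
facet normal -0.978 0.116 0.171
outer loop
vertex 1.782 0.152 2.883
vertex 1.928 -0.01 3.826
vertex 1.974 0.891 3.477
endloop
endfacet
facet normal -0.485 0.070 -0.872
outer loop
vertex 2.597 -0.071 2.412
vertex 1.782 0.152 2.883
vertex 2.387 0.853 2.603
endloop
endfacet
facet normal 0.595 -0.317 -0.739
outer loop
vertex 3.246 -0.371 3.063
vertex 2.597 -0.071 2.412
vertex 3.292 0.53 2.714
endloop
endfacet
facet normal 0.769 -0.510 0.386
outer loop
vertex 2.833 -0.333 3.937
vertex 3.246 -0.371 3.063
vertex 3.438 0.368 3.657
endloop
endfacet

endsolid


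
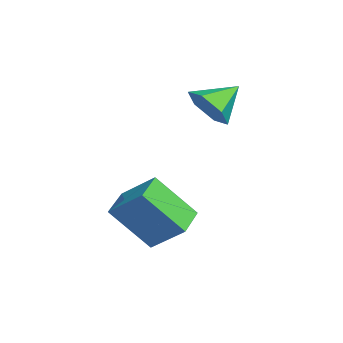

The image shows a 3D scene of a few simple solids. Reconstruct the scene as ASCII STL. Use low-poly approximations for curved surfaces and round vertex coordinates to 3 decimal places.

solid 
facet normal 0.393 -0.756 -0.524
outer loop
vertex 0.962 3.078 2.979
vertex 0.435 3.353 2.187
vertex 1.341 3.724 2.332
endloop
endfacet
facet normal 0.531 0.424 0.734
outer loop
vertex 0.962 3.078 2.979
vertex 1.341 3.724 2.332
vertex -0.155 4.487 2.973
endloop
endfacet
facet normal 0.393 -0.756 -0.524
outer loop
vertex 1.341 3.724 2.332
vertex 0.435 3.353 2.187
vertex 0.814 3.999 1.54
endloop
endfacet
facet normal 0.456 0.890 0.005
outer loop
vertex 1.341 3.724 2.332
vertex 0.814 3.999 1.54
vertex -0.155 4.487 2.973
endloop
endfacet
facet normal 0.393 -0.756 -0.524
outer loop
vertex 0.814 3.999 1.54
vertex 0.435 3.353 2.187
vertex -0.092 3.628 1.395
endloop
endfacet
facet normal -0.269 0.841 -0.469
outer loop
vertex 0.814 3.999 1.54
vertex -0.092 3.628 1.395
vertex -0.155 4.487 2.973
endloop
endfacet
facet normal 0.393 -0.756 -0.524
outer loop
vertex -0.092 3.628 1.395
vertex 0.435 3.353 2.187
vertex -0.472 2.982 2.042
endloop
endfacet
facet normal -0.920 0.327 -0.215
outer loop
vertex -0.092 3.628 1.395
vertex -0.472 2.982 2.042
vertex -0.155 4.487 2.973
endloop
endfacet
facet normal 0.393 -0.756 -0.524
outer loop
vertex -0.472 2.982 2.042
vertex 0.435 3.353 2.187
vertex 0.055 2.707 2.834
endloop
endfacet
facet normal -0.846 -0.140 0.514
outer loop
vertex -0.472 2.982 2.042
vertex 0.055 2.707 2.834
vertex -0.155 4.487 2.973
endloop
endfacet
facet normal 0.393 -0.756 -0.524
outer loop
vertex 0.055 2.707 2.834
vertex 0.435 3.353 2.187
vertex 0.962 3.078 2.979
endloop
endfacet
facet normal -0.121 -0.091 0.988
outer loop
vertex 0.055 2.707 2.834
vertex 0.962 3.078 2.979
vertex -0.155 4.487 2.973
endloop
endfacet
facet normal -0.421 -0.654 -0.629
outer loop
vertex 3.906 -0.256 -1.033
vertex 2.709 0.259 -0.768
vertex 4.146 1.116 -2.618
endloop
endfacet
facet normal 0.900 -0.387 -0.199
outer loop
vertex 4.831 2.181 -1.592
vertex 3.906 -0.256 -1.033
vertex 4.146 1.116 -2.618
endloop
endfacet
facet normal -0.421 -0.654 -0.629
outer loop
vertex 4.146 1.116 -2.618
vertex 2.709 0.259 -0.768
vertex 2.949 1.631 -2.353
endloop
endfacet
facet normal 0.114 0.650 -0.751
outer loop
vertex 2.949 1.631 -2.353
vertex 4.831 2.181 -1.592
vertex 4.146 1.116 -2.618
endloop
endfacet
facet normal -0.114 -0.650 0.751
outer loop
vertex 3.906 -0.256 -1.033
vertex 3.394 1.324 0.258
vertex 2.709 0.259 -0.768
endloop
endfacet
facet normal 0.900 -0.387 -0.199
outer loop
vertex 4.591 0.809 -0.007
vertex 3.906 -0.256 -1.033
vertex 4.831 2.181 -1.592
endloop
endfacet
facet normal -0.114 -0.650 0.751
outer loop
vertex 4.591 0.809 -0.007
vertex 3.394 1.324 0.258
vertex 3.906 -0.256 -1.033
endloop
endfacet
facet normal -0.900 0.387 0.199
outer loop
vertex 2.709 0.259 -0.768
vertex 3.394 1.324 0.258
vertex 2.949 1.631 -2.353
endloop
endfacet
facet normal 0.114 0.650 -0.751
outer loop
vertex 3.634 2.696 -1.327
vertex 4.831 2.181 -1.592
vertex 2.949 1.631 -2.353
endloop
endfacet
facet normal -0.900 0.387 0.199
outer loop
vertex 2.949 1.631 -2.353
vertex 3.394 1.324 0.258
vertex 3.634 2.696 -1.327
endloop
endfacet
facet normal 0.421 0.654 0.629
outer loop
vertex 3.634 2.696 -1.327
vertex 4.591 0.809 -0.007
vertex 4.831 2.181 -1.592
endloop
endfacet
facet normal 0.421 0.654 0.629
outer loop
vertex 3.394 1.324 0.258
vertex 4.591 0.809 -0.007
vertex 3.634 2.696 -1.327
endloop
endfacet

endsolid


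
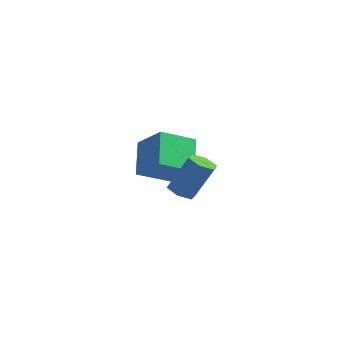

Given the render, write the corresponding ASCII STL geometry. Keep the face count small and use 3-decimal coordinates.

solid 
facet normal -0.418 0.628 0.656
outer loop
vertex -1.343 3.335 -1.132
vertex -0.522 4.62 -1.838
vertex -2.698 3.591 -2.24
endloop
endfacet
facet normal -0.488 -0.765 0.420
outer loop
vertex -1.958 2.48 -3.402
vertex -1.343 3.335 -1.132
vertex -2.698 3.591 -2.24
endloop
endfacet
facet normal -0.418 0.628 0.656
outer loop
vertex -2.698 3.591 -2.24
vertex -0.522 4.62 -1.838
vertex -1.878 4.876 -2.947
endloop
endfacet
facet normal -0.766 0.144 -0.626
outer loop
vertex -1.878 4.876 -2.947
vertex -1.958 2.48 -3.402
vertex -2.698 3.591 -2.24
endloop
endfacet
facet normal 0.766 -0.145 0.626
outer loop
vertex -1.343 3.335 -1.132
vertex 0.218 3.509 -3.0
vertex -0.522 4.62 -1.838
endloop
endfacet
facet normal -0.488 -0.765 0.420
outer loop
vertex -0.602 2.224 -2.293
vertex -1.343 3.335 -1.132
vertex -1.958 2.48 -3.402
endloop
endfacet
facet normal 0.766 -0.144 0.627
outer loop
vertex -0.602 2.224 -2.293
vertex 0.218 3.509 -3.0
vertex -1.343 3.335 -1.132
endloop
endfacet
facet normal 0.488 0.765 -0.420
outer loop
vertex -0.522 4.62 -1.838
vertex 0.218 3.509 -3.0
vertex -1.878 4.876 -2.947
endloop
endfacet
facet normal -0.766 0.145 -0.627
outer loop
vertex -1.137 3.765 -4.108
vertex -1.958 2.48 -3.402
vertex -1.878 4.876 -2.947
endloop
endfacet
facet normal 0.488 0.765 -0.420
outer loop
vertex -1.878 4.876 -2.947
vertex 0.218 3.509 -3.0
vertex -1.137 3.765 -4.108
endloop
endfacet
facet normal 0.418 -0.628 -0.656
outer loop
vertex -1.137 3.765 -4.108
vertex -0.602 2.224 -2.293
vertex -1.958 2.48 -3.402
endloop
endfacet
facet normal 0.418 -0.628 -0.656
outer loop
vertex 0.218 3.509 -3.0
vertex -0.602 2.224 -2.293
vertex -1.137 3.765 -4.108
endloop
endfacet
facet normal -0.348 -0.312 -0.884
outer loop
vertex 3.015 -0.391 -1.807
vertex 2.67 -0.819 -1.52
vertex 2.438 -0.254 -1.628
endloop
endfacet
facet normal 0.105 0.924 -0.369
outer loop
vertex 3.015 -0.391 -1.807
vertex 2.438 -0.254 -1.628
vertex 3.615 0.147 -0.288
endloop
endfacet
facet normal 0.103 0.924 -0.367
outer loop
vertex 3.615 0.147 -0.288
vertex 2.438 -0.254 -1.628
vertex 3.037 0.283 -0.108
endloop
endfacet
facet normal 0.349 0.313 0.883
outer loop
vertex 3.615 0.147 -0.288
vertex 3.037 0.283 -0.108
vertex 3.27 -0.281 -0.0
endloop
endfacet
facet normal -0.348 -0.312 -0.884
outer loop
vertex 2.438 -0.254 -1.628
vertex 2.67 -0.819 -1.52
vertex 2.093 -0.682 -1.341
endloop
endfacet
facet normal -0.755 0.653 0.067
outer loop
vertex 2.438 -0.254 -1.628
vertex 2.093 -0.682 -1.341
vertex 3.037 0.283 -0.108
endloop
endfacet
facet normal -0.754 0.654 0.066
outer loop
vertex 3.037 0.283 -0.108
vertex 2.093 -0.682 -1.341
vertex 2.692 -0.144 0.179
endloop
endfacet
facet normal 0.348 0.313 0.884
outer loop
vertex 3.037 0.283 -0.108
vertex 2.692 -0.144 0.179
vertex 3.27 -0.281 -0.0
endloop
endfacet
facet normal -0.348 -0.314 -0.883
outer loop
vertex 2.093 -0.682 -1.341
vertex 2.67 -0.819 -1.52
vertex 2.325 -1.247 -1.232
endloop
endfacet
facet normal -0.860 -0.269 0.434
outer loop
vertex 2.093 -0.682 -1.341
vertex 2.325 -1.247 -1.232
vertex 2.692 -0.144 0.179
endloop
endfacet
facet normal -0.859 -0.271 0.435
outer loop
vertex 2.692 -0.144 0.179
vertex 2.325 -1.247 -1.232
vertex 2.925 -0.709 0.287
endloop
endfacet
facet normal 0.348 0.312 0.884
outer loop
vertex 2.692 -0.144 0.179
vertex 2.925 -0.709 0.287
vertex 3.27 -0.281 -0.0
endloop
endfacet
facet normal -0.349 -0.313 -0.883
outer loop
vertex 2.325 -1.247 -1.232
vertex 2.67 -0.819 -1.52
vertex 2.903 -1.383 -1.412
endloop
endfacet
facet normal -0.103 -0.924 0.368
outer loop
vertex 2.325 -1.247 -1.232
vertex 2.903 -1.383 -1.412
vertex 2.925 -0.709 0.287
endloop
endfacet
facet normal -0.105 -0.924 0.368
outer loop
vertex 2.925 -0.709 0.287
vertex 2.903 -1.383 -1.412
vertex 3.502 -0.846 0.108
endloop
endfacet
facet normal 0.348 0.312 0.884
outer loop
vertex 2.925 -0.709 0.287
vertex 3.502 -0.846 0.108
vertex 3.27 -0.281 -0.0
endloop
endfacet
facet normal -0.348 -0.313 -0.884
outer loop
vertex 2.903 -1.383 -1.412
vertex 2.67 -0.819 -1.52
vertex 3.248 -0.956 -1.699
endloop
endfacet
facet normal 0.754 -0.654 -0.066
outer loop
vertex 2.903 -1.383 -1.412
vertex 3.248 -0.956 -1.699
vertex 3.502 -0.846 0.108
endloop
endfacet
facet normal 0.755 -0.653 -0.066
outer loop
vertex 3.502 -0.846 0.108
vertex 3.248 -0.956 -1.699
vertex 3.847 -0.418 -0.179
endloop
endfacet
facet normal 0.348 0.312 0.884
outer loop
vertex 3.502 -0.846 0.108
vertex 3.847 -0.418 -0.179
vertex 3.27 -0.281 -0.0
endloop
endfacet
facet normal -0.348 -0.312 -0.884
outer loop
vertex 3.248 -0.956 -1.699
vertex 2.67 -0.819 -1.52
vertex 3.015 -0.391 -1.807
endloop
endfacet
facet normal 0.859 0.271 -0.434
outer loop
vertex 3.248 -0.956 -1.699
vertex 3.015 -0.391 -1.807
vertex 3.847 -0.418 -0.179
endloop
endfacet
facet normal 0.859 0.269 -0.435
outer loop
vertex 3.847 -0.418 -0.179
vertex 3.015 -0.391 -1.807
vertex 3.615 0.147 -0.288
endloop
endfacet
facet normal 0.348 0.314 0.883
outer loop
vertex 3.847 -0.418 -0.179
vertex 3.615 0.147 -0.288
vertex 3.27 -0.281 -0.0
endloop
endfacet

endsolid


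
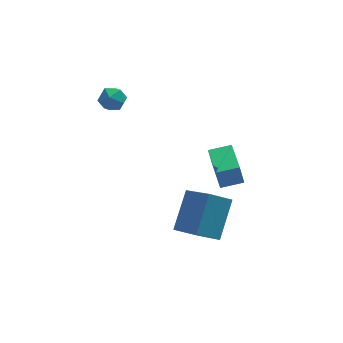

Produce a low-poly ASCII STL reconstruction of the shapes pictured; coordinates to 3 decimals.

solid 
facet normal -0.236 0.895 0.379
outer loop
vertex -2.33 2.509 1.792
vertex -2.219 2.25 2.472
vertex -1.663 2.555 2.098
endloop
endfacet
facet normal 0.057 0.961 -0.269
outer loop
vertex -2.33 2.509 1.792
vertex -1.663 2.555 2.098
vertex -1.731 2.361 1.391
endloop
endfacet
facet normal -0.343 0.592 -0.730
outer loop
vertex -2.33 2.509 1.792
vertex -1.731 2.361 1.391
vertex -2.329 1.937 1.328
endloop
endfacet
facet normal -0.881 0.297 -0.368
outer loop
vertex -2.33 2.509 1.792
vertex -2.329 1.937 1.328
vertex -2.631 1.869 1.996
endloop
endfacet
facet normal -0.815 0.485 0.318
outer loop
vertex -2.33 2.509 1.792
vertex -2.631 1.869 1.996
vertex -2.219 2.25 2.472
endloop
endfacet
facet normal 0.706 0.663 -0.250
outer loop
vertex -1.731 2.361 1.391
vertex -1.663 2.555 2.098
vertex -1.249 2.011 1.824
endloop
endfacet
facet normal 0.232 0.556 0.798
outer loop
vertex -1.663 2.555 2.098
vertex -2.219 2.25 2.472
vertex -1.551 1.943 2.492
endloop
endfacet
facet normal -0.707 -0.109 0.699
outer loop
vertex -2.219 2.25 2.472
vertex -2.631 1.869 1.996
vertex -2.149 1.519 2.429
endloop
endfacet
facet normal -0.813 -0.413 -0.410
outer loop
vertex -2.631 1.869 1.996
vertex -2.329 1.937 1.328
vertex -2.217 1.325 1.722
endloop
endfacet
facet normal 0.059 0.064 -0.996
outer loop
vertex -2.329 1.937 1.328
vertex -1.731 2.361 1.391
vertex -1.661 1.63 1.348
endloop
endfacet
facet normal 0.881 -0.297 0.368
outer loop
vertex -1.55 1.371 2.028
vertex -1.249 2.011 1.824
vertex -1.551 1.943 2.492
endloop
endfacet
facet normal 0.343 -0.592 0.730
outer loop
vertex -1.55 1.371 2.028
vertex -1.551 1.943 2.492
vertex -2.149 1.519 2.429
endloop
endfacet
facet normal -0.057 -0.961 0.269
outer loop
vertex -1.55 1.371 2.028
vertex -2.149 1.519 2.429
vertex -2.217 1.325 1.722
endloop
endfacet
facet normal 0.236 -0.895 -0.379
outer loop
vertex -1.55 1.371 2.028
vertex -2.217 1.325 1.722
vertex -1.661 1.63 1.348
endloop
endfacet
facet normal 0.815 -0.485 -0.318
outer loop
vertex -1.55 1.371 2.028
vertex -1.661 1.63 1.348
vertex -1.249 2.011 1.824
endloop
endfacet
facet normal 0.813 0.413 0.410
outer loop
vertex -1.551 1.943 2.492
vertex -1.249 2.011 1.824
vertex -1.663 2.555 2.098
endloop
endfacet
facet normal -0.059 -0.064 0.996
outer loop
vertex -2.149 1.519 2.429
vertex -1.551 1.943 2.492
vertex -2.219 2.25 2.472
endloop
endfacet
facet normal -0.706 -0.663 0.250
outer loop
vertex -2.217 1.325 1.722
vertex -2.149 1.519 2.429
vertex -2.631 1.869 1.996
endloop
endfacet
facet normal -0.232 -0.556 -0.798
outer loop
vertex -1.661 1.63 1.348
vertex -2.217 1.325 1.722
vertex -2.329 1.937 1.328
endloop
endfacet
facet normal 0.707 0.109 -0.699
outer loop
vertex -1.249 2.011 1.824
vertex -1.661 1.63 1.348
vertex -1.731 2.361 1.391
endloop
endfacet
facet normal -0.981 0.049 -0.187
outer loop
vertex 1.808 -2.378 -0.313
vertex 1.943 -0.432 -0.507
vertex 1.998 -2.494 -1.339
endloop
endfacet
facet normal -0.069 -0.993 0.100
outer loop
vertex 3.077 -2.548 -1.133
vertex 1.808 -2.378 -0.313
vertex 1.998 -2.494 -1.339
endloop
endfacet
facet normal -0.981 0.049 -0.186
outer loop
vertex 1.998 -2.494 -1.339
vertex 1.943 -0.432 -0.507
vertex 2.132 -0.548 -1.533
endloop
endfacet
facet normal 0.181 -0.110 -0.977
outer loop
vertex 2.132 -0.548 -1.533
vertex 3.077 -2.548 -1.133
vertex 1.998 -2.494 -1.339
endloop
endfacet
facet normal -0.181 0.110 0.977
outer loop
vertex 1.808 -2.378 -0.313
vertex 3.022 -0.486 -0.301
vertex 1.943 -0.432 -0.507
endloop
endfacet
facet normal -0.069 -0.993 0.100
outer loop
vertex 2.888 -2.432 -0.107
vertex 1.808 -2.378 -0.313
vertex 3.077 -2.548 -1.133
endloop
endfacet
facet normal -0.181 0.110 0.977
outer loop
vertex 2.888 -2.432 -0.107
vertex 3.022 -0.486 -0.301
vertex 1.808 -2.378 -0.313
endloop
endfacet
facet normal 0.069 0.993 -0.100
outer loop
vertex 1.943 -0.432 -0.507
vertex 3.022 -0.486 -0.301
vertex 2.132 -0.548 -1.533
endloop
endfacet
facet normal 0.181 -0.110 -0.977
outer loop
vertex 3.212 -0.602 -1.327
vertex 3.077 -2.548 -1.133
vertex 2.132 -0.548 -1.533
endloop
endfacet
facet normal 0.069 0.993 -0.100
outer loop
vertex 2.132 -0.548 -1.533
vertex 3.022 -0.486 -0.301
vertex 3.212 -0.602 -1.327
endloop
endfacet
facet normal 0.981 -0.049 0.186
outer loop
vertex 3.212 -0.602 -1.327
vertex 2.888 -2.432 -0.107
vertex 3.077 -2.548 -1.133
endloop
endfacet
facet normal 0.981 -0.049 0.187
outer loop
vertex 3.022 -0.486 -0.301
vertex 2.888 -2.432 -0.107
vertex 3.212 -0.602 -1.327
endloop
endfacet
facet normal -0.859 0.042 0.510
outer loop
vertex 1.247 -3.527 -0.618
vertex 0.6 -1.834 -1.847
vertex 0.357 -4.875 -2.006
endloop
endfacet
facet normal 0.295 -0.773 0.562
outer loop
vertex 1.38 -4.926 -2.613
vertex 1.247 -3.527 -0.618
vertex 0.357 -4.875 -2.006
endloop
endfacet
facet normal -0.860 0.042 0.509
outer loop
vertex 0.357 -4.875 -2.006
vertex 0.6 -1.834 -1.847
vertex -0.289 -3.182 -3.236
endloop
endfacet
facet normal -0.418 -0.633 -0.652
outer loop
vertex -0.289 -3.182 -3.236
vertex 1.38 -4.926 -2.613
vertex 0.357 -4.875 -2.006
endloop
endfacet
facet normal 0.418 0.633 0.652
outer loop
vertex 1.247 -3.527 -0.618
vertex 1.623 -1.885 -2.454
vertex 0.6 -1.834 -1.847
endloop
endfacet
facet normal 0.295 -0.773 0.562
outer loop
vertex 2.269 -3.578 -1.224
vertex 1.247 -3.527 -0.618
vertex 1.38 -4.926 -2.613
endloop
endfacet
facet normal 0.418 0.633 0.652
outer loop
vertex 2.269 -3.578 -1.224
vertex 1.623 -1.885 -2.454
vertex 1.247 -3.527 -0.618
endloop
endfacet
facet normal -0.295 0.773 -0.562
outer loop
vertex 0.6 -1.834 -1.847
vertex 1.623 -1.885 -2.454
vertex -0.289 -3.182 -3.236
endloop
endfacet
facet normal -0.418 -0.633 -0.652
outer loop
vertex 0.733 -3.233 -3.842
vertex 1.38 -4.926 -2.613
vertex -0.289 -3.182 -3.236
endloop
endfacet
facet normal -0.295 0.773 -0.562
outer loop
vertex -0.289 -3.182 -3.236
vertex 1.623 -1.885 -2.454
vertex 0.733 -3.233 -3.842
endloop
endfacet
facet normal 0.859 -0.042 -0.510
outer loop
vertex 0.733 -3.233 -3.842
vertex 2.269 -3.578 -1.224
vertex 1.38 -4.926 -2.613
endloop
endfacet
facet normal 0.859 -0.042 -0.510
outer loop
vertex 1.623 -1.885 -2.454
vertex 2.269 -3.578 -1.224
vertex 0.733 -3.233 -3.842
endloop
endfacet

endsolid


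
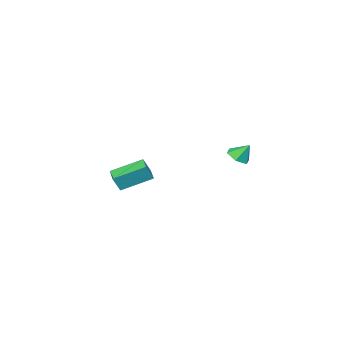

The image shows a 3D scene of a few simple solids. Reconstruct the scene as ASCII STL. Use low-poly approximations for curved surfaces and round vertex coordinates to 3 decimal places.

solid 
facet normal 0.286 -0.510 -0.811
outer loop
vertex 2.0 4.128 2.146
vertex 1.407 3.738 2.182
vertex 1.414 4.34 1.806
endloop
endfacet
facet normal 0.271 0.954 0.129
outer loop
vertex 2.0 4.128 2.146
vertex 1.414 4.34 1.806
vertex 1.113 4.262 3.018
endloop
endfacet
facet normal 0.286 -0.510 -0.811
outer loop
vertex 1.414 4.34 1.806
vertex 1.407 3.738 2.182
vertex 0.822 3.951 1.842
endloop
endfacet
facet normal -0.551 0.830 -0.083
outer loop
vertex 1.414 4.34 1.806
vertex 0.822 3.951 1.842
vertex 1.113 4.262 3.018
endloop
endfacet
facet normal 0.287 -0.508 -0.812
outer loop
vertex 0.822 3.951 1.842
vertex 1.407 3.738 2.182
vertex 0.815 3.348 2.217
endloop
endfacet
facet normal -0.969 0.138 0.203
outer loop
vertex 0.822 3.951 1.842
vertex 0.815 3.348 2.217
vertex 1.113 4.262 3.018
endloop
endfacet
facet normal 0.287 -0.509 -0.812
outer loop
vertex 0.815 3.348 2.217
vertex 1.407 3.738 2.182
vertex 1.401 3.135 2.558
endloop
endfacet
facet normal -0.566 -0.431 0.703
outer loop
vertex 0.815 3.348 2.217
vertex 1.401 3.135 2.558
vertex 1.113 4.262 3.018
endloop
endfacet
facet normal 0.286 -0.509 -0.812
outer loop
vertex 1.401 3.135 2.558
vertex 1.407 3.738 2.182
vertex 1.993 3.525 2.522
endloop
endfacet
facet normal 0.258 -0.308 0.916
outer loop
vertex 1.401 3.135 2.558
vertex 1.993 3.525 2.522
vertex 1.113 4.262 3.018
endloop
endfacet
facet normal 0.286 -0.509 -0.812
outer loop
vertex 1.993 3.525 2.522
vertex 1.407 3.738 2.182
vertex 2.0 4.128 2.146
endloop
endfacet
facet normal 0.676 0.384 0.629
outer loop
vertex 1.993 3.525 2.522
vertex 2.0 4.128 2.146
vertex 1.113 4.262 3.018
endloop
endfacet
facet normal -0.700 0.580 0.416
outer loop
vertex 1.359 -3.236 0.105
vertex 1.97 -2.375 -0.068
vertex 0.918 -3.108 -0.817
endloop
endfacet
facet normal -0.571 -0.805 0.161
outer loop
vertex 2.29 -4.245 -1.632
vertex 1.359 -3.236 0.105
vertex 0.918 -3.108 -0.817
endloop
endfacet
facet normal -0.700 0.580 0.417
outer loop
vertex 0.918 -3.108 -0.817
vertex 1.97 -2.375 -0.068
vertex 1.529 -2.246 -0.989
endloop
endfacet
facet normal -0.428 0.125 -0.895
outer loop
vertex 1.529 -2.246 -0.989
vertex 2.29 -4.245 -1.632
vertex 0.918 -3.108 -0.817
endloop
endfacet
facet normal 0.429 -0.124 0.895
outer loop
vertex 1.359 -3.236 0.105
vertex 3.342 -3.512 -0.883
vertex 1.97 -2.375 -0.068
endloop
endfacet
facet normal -0.572 -0.805 0.161
outer loop
vertex 2.731 -4.374 -0.711
vertex 1.359 -3.236 0.105
vertex 2.29 -4.245 -1.632
endloop
endfacet
facet normal 0.428 -0.125 0.895
outer loop
vertex 2.731 -4.374 -0.711
vertex 3.342 -3.512 -0.883
vertex 1.359 -3.236 0.105
endloop
endfacet
facet normal 0.571 0.805 -0.161
outer loop
vertex 1.97 -2.375 -0.068
vertex 3.342 -3.512 -0.883
vertex 1.529 -2.246 -0.989
endloop
endfacet
facet normal -0.429 0.125 -0.895
outer loop
vertex 2.901 -3.384 -1.805
vertex 2.29 -4.245 -1.632
vertex 1.529 -2.246 -0.989
endloop
endfacet
facet normal 0.571 0.805 -0.162
outer loop
vertex 1.529 -2.246 -0.989
vertex 3.342 -3.512 -0.883
vertex 2.901 -3.384 -1.805
endloop
endfacet
facet normal 0.700 -0.580 -0.416
outer loop
vertex 2.901 -3.384 -1.805
vertex 2.731 -4.374 -0.711
vertex 2.29 -4.245 -1.632
endloop
endfacet
facet normal 0.701 -0.580 -0.416
outer loop
vertex 3.342 -3.512 -0.883
vertex 2.731 -4.374 -0.711
vertex 2.901 -3.384 -1.805
endloop
endfacet

endsolid


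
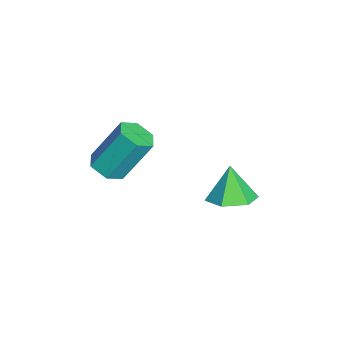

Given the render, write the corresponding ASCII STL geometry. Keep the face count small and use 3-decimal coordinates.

solid 
facet normal 0.375 0.057 -0.925
outer loop
vertex -2.807 1.429 -3.452
vertex -3.567 0.776 -3.8
vertex -3.727 1.824 -3.8
endloop
endfacet
facet normal 0.099 0.778 0.621
outer loop
vertex -2.807 1.429 -3.452
vertex -3.727 1.824 -3.8
vertex -4.173 0.684 -2.3
endloop
endfacet
facet normal 0.374 0.057 -0.926
outer loop
vertex -3.727 1.824 -3.8
vertex -3.567 0.776 -3.8
vertex -4.487 1.171 -4.147
endloop
endfacet
facet normal -0.696 0.656 0.291
outer loop
vertex -3.727 1.824 -3.8
vertex -4.487 1.171 -4.147
vertex -4.173 0.684 -2.3
endloop
endfacet
facet normal 0.374 0.057 -0.926
outer loop
vertex -4.487 1.171 -4.147
vertex -3.567 0.776 -3.8
vertex -4.326 0.124 -4.147
endloop
endfacet
facet normal -0.980 -0.151 0.127
outer loop
vertex -4.487 1.171 -4.147
vertex -4.326 0.124 -4.147
vertex -4.173 0.684 -2.3
endloop
endfacet
facet normal 0.374 0.057 -0.926
outer loop
vertex -4.326 0.124 -4.147
vertex -3.567 0.776 -3.8
vertex -3.406 -0.271 -3.799
endloop
endfacet
facet normal -0.468 -0.834 0.292
outer loop
vertex -4.326 0.124 -4.147
vertex -3.406 -0.271 -3.799
vertex -4.173 0.684 -2.3
endloop
endfacet
facet normal 0.374 0.057 -0.926
outer loop
vertex -3.406 -0.271 -3.799
vertex -3.567 0.776 -3.8
vertex -2.647 0.381 -3.452
endloop
endfacet
facet normal 0.328 -0.712 0.621
outer loop
vertex -3.406 -0.271 -3.799
vertex -2.647 0.381 -3.452
vertex -4.173 0.684 -2.3
endloop
endfacet
facet normal 0.375 0.057 -0.925
outer loop
vertex -2.647 0.381 -3.452
vertex -3.567 0.776 -3.8
vertex -2.807 1.429 -3.452
endloop
endfacet
facet normal 0.612 0.093 0.786
outer loop
vertex -2.647 0.381 -3.452
vertex -2.807 1.429 -3.452
vertex -4.173 0.684 -2.3
endloop
endfacet
facet normal 0.072 -0.524 -0.849
outer loop
vertex -1.355 -3.901 -0.662
vertex -2.163 -3.942 -0.705
vertex -1.77 -3.325 -1.053
endloop
endfacet
facet normal 0.856 0.469 -0.218
outer loop
vertex -1.355 -3.901 -0.662
vertex -1.77 -3.325 -1.053
vertex -1.51 -2.757 1.187
endloop
endfacet
facet normal 0.856 0.469 -0.218
outer loop
vertex -1.51 -2.757 1.187
vertex -1.77 -3.325 -1.053
vertex -1.925 -2.181 0.796
endloop
endfacet
facet normal -0.071 0.525 0.848
outer loop
vertex -1.51 -2.757 1.187
vertex -1.925 -2.181 0.796
vertex -2.317 -2.798 1.145
endloop
endfacet
facet normal 0.071 -0.524 -0.849
outer loop
vertex -1.77 -3.325 -1.053
vertex -2.163 -3.942 -0.705
vertex -2.578 -3.367 -1.095
endloop
endfacet
facet normal -0.017 0.850 -0.527
outer loop
vertex -1.77 -3.325 -1.053
vertex -2.578 -3.367 -1.095
vertex -1.925 -2.181 0.796
endloop
endfacet
facet normal -0.016 0.849 -0.527
outer loop
vertex -1.925 -2.181 0.796
vertex -2.578 -3.367 -1.095
vertex -2.732 -2.222 0.754
endloop
endfacet
facet normal -0.071 0.525 0.848
outer loop
vertex -1.925 -2.181 0.796
vertex -2.732 -2.222 0.754
vertex -2.317 -2.798 1.145
endloop
endfacet
facet normal 0.071 -0.524 -0.849
outer loop
vertex -2.578 -3.367 -1.095
vertex -2.163 -3.942 -0.705
vertex -2.97 -3.983 -0.747
endloop
endfacet
facet normal -0.872 0.381 -0.308
outer loop
vertex -2.578 -3.367 -1.095
vertex -2.97 -3.983 -0.747
vertex -2.732 -2.222 0.754
endloop
endfacet
facet normal -0.872 0.381 -0.309
outer loop
vertex -2.732 -2.222 0.754
vertex -2.97 -3.983 -0.747
vertex -3.125 -2.839 1.102
endloop
endfacet
facet normal -0.072 0.524 0.849
outer loop
vertex -2.732 -2.222 0.754
vertex -3.125 -2.839 1.102
vertex -2.317 -2.798 1.145
endloop
endfacet
facet normal 0.071 -0.525 -0.848
outer loop
vertex -2.97 -3.983 -0.747
vertex -2.163 -3.942 -0.705
vertex -2.555 -4.559 -0.356
endloop
endfacet
facet normal -0.856 -0.469 0.218
outer loop
vertex -2.97 -3.983 -0.747
vertex -2.555 -4.559 -0.356
vertex -3.125 -2.839 1.102
endloop
endfacet
facet normal -0.856 -0.469 0.218
outer loop
vertex -3.125 -2.839 1.102
vertex -2.555 -4.559 -0.356
vertex -2.71 -3.415 1.493
endloop
endfacet
facet normal -0.072 0.524 0.849
outer loop
vertex -3.125 -2.839 1.102
vertex -2.71 -3.415 1.493
vertex -2.317 -2.798 1.145
endloop
endfacet
facet normal 0.071 -0.525 -0.848
outer loop
vertex -2.555 -4.559 -0.356
vertex -2.163 -3.942 -0.705
vertex -1.748 -4.518 -0.314
endloop
endfacet
facet normal 0.016 -0.850 0.527
outer loop
vertex -2.555 -4.559 -0.356
vertex -1.748 -4.518 -0.314
vertex -2.71 -3.415 1.493
endloop
endfacet
facet normal 0.017 -0.849 0.527
outer loop
vertex -2.71 -3.415 1.493
vertex -1.748 -4.518 -0.314
vertex -1.902 -3.373 1.535
endloop
endfacet
facet normal -0.071 0.524 0.849
outer loop
vertex -2.71 -3.415 1.493
vertex -1.902 -3.373 1.535
vertex -2.317 -2.798 1.145
endloop
endfacet
facet normal 0.072 -0.524 -0.849
outer loop
vertex -1.748 -4.518 -0.314
vertex -2.163 -3.942 -0.705
vertex -1.355 -3.901 -0.662
endloop
endfacet
facet normal 0.872 -0.381 0.309
outer loop
vertex -1.748 -4.518 -0.314
vertex -1.355 -3.901 -0.662
vertex -1.902 -3.373 1.535
endloop
endfacet
facet normal 0.872 -0.381 0.309
outer loop
vertex -1.902 -3.373 1.535
vertex -1.355 -3.901 -0.662
vertex -1.51 -2.757 1.187
endloop
endfacet
facet normal -0.071 0.524 0.849
outer loop
vertex -1.902 -3.373 1.535
vertex -1.51 -2.757 1.187
vertex -2.317 -2.798 1.145
endloop
endfacet

endsolid


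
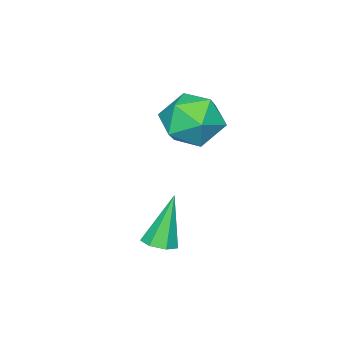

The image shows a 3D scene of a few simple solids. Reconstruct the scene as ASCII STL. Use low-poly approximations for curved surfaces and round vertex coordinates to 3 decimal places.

solid 
facet normal -0.054 0.886 0.460
outer loop
vertex 0.344 -0.899 0.574
vertex 0.494 -1.41 1.576
vertex 1.393 -1.048 0.984
endloop
endfacet
facet normal 0.213 0.957 -0.198
outer loop
vertex 0.344 -0.899 0.574
vertex 1.393 -1.048 0.984
vertex 1.183 -1.229 -0.117
endloop
endfacet
facet normal -0.268 0.702 -0.660
outer loop
vertex 0.344 -0.899 0.574
vertex 1.183 -1.229 -0.117
vertex 0.155 -1.704 -0.205
endloop
endfacet
facet normal -0.832 0.474 -0.288
outer loop
vertex 0.344 -0.899 0.574
vertex 0.155 -1.704 -0.205
vertex -0.271 -1.815 0.841
endloop
endfacet
facet normal -0.700 0.588 0.405
outer loop
vertex 0.344 -0.899 0.574
vertex -0.271 -1.815 0.841
vertex 0.494 -1.41 1.576
endloop
endfacet
facet normal 0.799 0.550 -0.243
outer loop
vertex 1.183 -1.229 -0.117
vertex 1.393 -1.048 0.984
vertex 1.851 -1.945 0.459
endloop
endfacet
facet normal 0.366 0.437 0.822
outer loop
vertex 1.393 -1.048 0.984
vertex 0.494 -1.41 1.576
vertex 1.425 -2.056 1.505
endloop
endfacet
facet normal -0.680 -0.045 0.732
outer loop
vertex 0.494 -1.41 1.576
vertex -0.271 -1.815 0.841
vertex 0.397 -2.531 1.417
endloop
endfacet
facet normal -0.893 -0.229 -0.388
outer loop
vertex -0.271 -1.815 0.841
vertex 0.155 -1.704 -0.205
vertex 0.187 -2.712 0.316
endloop
endfacet
facet normal 0.021 0.139 -0.990
outer loop
vertex 0.155 -1.704 -0.205
vertex 1.183 -1.229 -0.117
vertex 1.086 -2.35 -0.276
endloop
endfacet
facet normal 0.832 -0.474 0.288
outer loop
vertex 1.236 -2.861 0.726
vertex 1.851 -1.945 0.459
vertex 1.425 -2.056 1.505
endloop
endfacet
facet normal 0.268 -0.702 0.660
outer loop
vertex 1.236 -2.861 0.726
vertex 1.425 -2.056 1.505
vertex 0.397 -2.531 1.417
endloop
endfacet
facet normal -0.213 -0.957 0.198
outer loop
vertex 1.236 -2.861 0.726
vertex 0.397 -2.531 1.417
vertex 0.187 -2.712 0.316
endloop
endfacet
facet normal 0.054 -0.886 -0.460
outer loop
vertex 1.236 -2.861 0.726
vertex 0.187 -2.712 0.316
vertex 1.086 -2.35 -0.276
endloop
endfacet
facet normal 0.700 -0.588 -0.405
outer loop
vertex 1.236 -2.861 0.726
vertex 1.086 -2.35 -0.276
vertex 1.851 -1.945 0.459
endloop
endfacet
facet normal 0.893 0.229 0.388
outer loop
vertex 1.425 -2.056 1.505
vertex 1.851 -1.945 0.459
vertex 1.393 -1.048 0.984
endloop
endfacet
facet normal -0.021 -0.139 0.990
outer loop
vertex 0.397 -2.531 1.417
vertex 1.425 -2.056 1.505
vertex 0.494 -1.41 1.576
endloop
endfacet
facet normal -0.799 -0.550 0.243
outer loop
vertex 0.187 -2.712 0.316
vertex 0.397 -2.531 1.417
vertex -0.271 -1.815 0.841
endloop
endfacet
facet normal -0.366 -0.437 -0.822
outer loop
vertex 1.086 -2.35 -0.276
vertex 0.187 -2.712 0.316
vertex 0.155 -1.704 -0.205
endloop
endfacet
facet normal 0.680 0.045 -0.732
outer loop
vertex 1.851 -1.945 0.459
vertex 1.086 -2.35 -0.276
vertex 1.183 -1.229 -0.117
endloop
endfacet
facet normal 0.350 -0.015 -0.936
outer loop
vertex 4.581 -0.784 -2.335
vertex 4.198 -0.375 -2.485
vertex 4.738 -0.309 -2.284
endloop
endfacet
facet normal 0.756 -0.312 0.576
outer loop
vertex 4.581 -0.784 -2.335
vertex 4.738 -0.309 -2.284
vertex 3.542 -0.345 -0.735
endloop
endfacet
facet normal 0.351 -0.017 -0.936
outer loop
vertex 4.738 -0.309 -2.284
vertex 4.198 -0.375 -2.485
vertex 4.489 0.117 -2.385
endloop
endfacet
facet normal 0.671 0.518 0.530
outer loop
vertex 4.738 -0.309 -2.284
vertex 4.489 0.117 -2.385
vertex 3.542 -0.345 -0.735
endloop
endfacet
facet normal 0.350 -0.017 -0.937
outer loop
vertex 4.489 0.117 -2.385
vertex 4.198 -0.375 -2.485
vertex 4.021 0.172 -2.561
endloop
endfacet
facet normal 0.010 0.961 0.275
outer loop
vertex 4.489 0.117 -2.385
vertex 4.021 0.172 -2.561
vertex 3.542 -0.345 -0.735
endloop
endfacet
facet normal 0.350 -0.017 -0.936
outer loop
vertex 4.021 0.172 -2.561
vertex 4.198 -0.375 -2.485
vertex 3.686 -0.184 -2.68
endloop
endfacet
facet normal -0.729 0.685 0.003
outer loop
vertex 4.021 0.172 -2.561
vertex 3.686 -0.184 -2.68
vertex 3.542 -0.345 -0.735
endloop
endfacet
facet normal 0.351 -0.015 -0.936
outer loop
vertex 3.686 -0.184 -2.68
vertex 4.198 -0.375 -2.485
vertex 3.737 -0.684 -2.653
endloop
endfacet
facet normal -0.991 -0.106 -0.082
outer loop
vertex 3.686 -0.184 -2.68
vertex 3.737 -0.684 -2.653
vertex 3.542 -0.345 -0.735
endloop
endfacet
facet normal 0.352 -0.016 -0.936
outer loop
vertex 3.737 -0.684 -2.653
vertex 4.198 -0.375 -2.485
vertex 4.135 -0.951 -2.499
endloop
endfacet
facet normal -0.578 -0.812 0.085
outer loop
vertex 3.737 -0.684 -2.653
vertex 4.135 -0.951 -2.499
vertex 3.542 -0.345 -0.735
endloop
endfacet
facet normal 0.350 -0.016 -0.937
outer loop
vertex 4.135 -0.951 -2.499
vertex 4.198 -0.375 -2.485
vertex 4.581 -0.784 -2.335
endloop
endfacet
facet normal 0.200 -0.904 0.378
outer loop
vertex 4.135 -0.951 -2.499
vertex 4.581 -0.784 -2.335
vertex 3.542 -0.345 -0.735
endloop
endfacet

endsolid


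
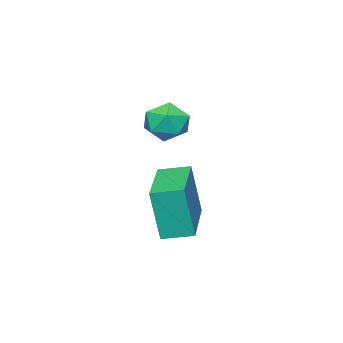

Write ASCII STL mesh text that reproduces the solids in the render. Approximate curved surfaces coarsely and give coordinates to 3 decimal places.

solid 
facet normal 0.030 0.568 0.822
outer loop
vertex -0.29 -2.448 2.535
vertex -0.19 -3.006 2.917
vertex 0.345 -2.665 2.662
endloop
endfacet
facet normal 0.267 0.929 0.255
outer loop
vertex -0.29 -2.448 2.535
vertex 0.345 -2.665 2.662
vertex 0.179 -2.446 2.037
endloop
endfacet
facet normal -0.253 0.939 -0.234
outer loop
vertex -0.29 -2.448 2.535
vertex 0.179 -2.446 2.037
vertex -0.46 -2.651 1.905
endloop
endfacet
facet normal -0.812 0.583 0.031
outer loop
vertex -0.29 -2.448 2.535
vertex -0.46 -2.651 1.905
vertex -0.688 -2.997 2.449
endloop
endfacet
facet normal -0.637 0.355 0.685
outer loop
vertex -0.29 -2.448 2.535
vertex -0.688 -2.997 2.449
vertex -0.19 -3.006 2.917
endloop
endfacet
facet normal 0.821 0.571 -0.018
outer loop
vertex 0.179 -2.446 2.037
vertex 0.345 -2.665 2.662
vertex 0.568 -3.003 2.111
endloop
endfacet
facet normal 0.437 -0.012 0.900
outer loop
vertex 0.345 -2.665 2.662
vertex -0.19 -3.006 2.917
vertex 0.34 -3.349 2.655
endloop
endfacet
facet normal -0.643 -0.359 0.677
outer loop
vertex -0.19 -3.006 2.917
vertex -0.688 -2.997 2.449
vertex -0.299 -3.554 2.523
endloop
endfacet
facet normal -0.925 0.011 -0.381
outer loop
vertex -0.688 -2.997 2.449
vertex -0.46 -2.651 1.905
vertex -0.465 -3.335 1.898
endloop
endfacet
facet normal -0.021 0.586 -0.810
outer loop
vertex -0.46 -2.651 1.905
vertex 0.179 -2.446 2.037
vertex 0.07 -2.994 1.643
endloop
endfacet
facet normal 0.812 -0.583 -0.031
outer loop
vertex 0.17 -3.552 2.025
vertex 0.568 -3.003 2.111
vertex 0.34 -3.349 2.655
endloop
endfacet
facet normal 0.253 -0.939 0.234
outer loop
vertex 0.17 -3.552 2.025
vertex 0.34 -3.349 2.655
vertex -0.299 -3.554 2.523
endloop
endfacet
facet normal -0.267 -0.929 -0.255
outer loop
vertex 0.17 -3.552 2.025
vertex -0.299 -3.554 2.523
vertex -0.465 -3.335 1.898
endloop
endfacet
facet normal -0.030 -0.568 -0.822
outer loop
vertex 0.17 -3.552 2.025
vertex -0.465 -3.335 1.898
vertex 0.07 -2.994 1.643
endloop
endfacet
facet normal 0.637 -0.355 -0.685
outer loop
vertex 0.17 -3.552 2.025
vertex 0.07 -2.994 1.643
vertex 0.568 -3.003 2.111
endloop
endfacet
facet normal 0.925 -0.011 0.381
outer loop
vertex 0.34 -3.349 2.655
vertex 0.568 -3.003 2.111
vertex 0.345 -2.665 2.662
endloop
endfacet
facet normal 0.021 -0.586 0.810
outer loop
vertex -0.299 -3.554 2.523
vertex 0.34 -3.349 2.655
vertex -0.19 -3.006 2.917
endloop
endfacet
facet normal -0.821 -0.571 0.018
outer loop
vertex -0.465 -3.335 1.898
vertex -0.299 -3.554 2.523
vertex -0.688 -2.997 2.449
endloop
endfacet
facet normal -0.437 0.012 -0.900
outer loop
vertex 0.07 -2.994 1.643
vertex -0.465 -3.335 1.898
vertex -0.46 -2.651 1.905
endloop
endfacet
facet normal 0.643 0.359 -0.677
outer loop
vertex 0.568 -3.003 2.111
vertex 0.07 -2.994 1.643
vertex 0.179 -2.446 2.037
endloop
endfacet
facet normal -0.839 -0.544 0.024
outer loop
vertex -0.589 -3.718 0.309
vertex -1.058 -2.988 0.459
vertex -0.769 -3.51 -1.267
endloop
endfacet
facet normal 0.532 -0.829 -0.170
outer loop
vertex 1.018 -2.352 -1.319
vertex -0.589 -3.718 0.309
vertex -0.769 -3.51 -1.267
endloop
endfacet
facet normal -0.839 -0.544 0.024
outer loop
vertex -0.769 -3.51 -1.267
vertex -1.058 -2.988 0.459
vertex -1.238 -2.78 -1.118
endloop
endfacet
facet normal -0.112 0.129 -0.985
outer loop
vertex -1.238 -2.78 -1.118
vertex 1.018 -2.352 -1.319
vertex -0.769 -3.51 -1.267
endloop
endfacet
facet normal 0.113 -0.130 0.985
outer loop
vertex -0.589 -3.718 0.309
vertex 0.729 -1.83 0.407
vertex -1.058 -2.988 0.459
endloop
endfacet
facet normal 0.532 -0.829 -0.170
outer loop
vertex 1.198 -2.56 0.258
vertex -0.589 -3.718 0.309
vertex 1.018 -2.352 -1.319
endloop
endfacet
facet normal 0.112 -0.129 0.985
outer loop
vertex 1.198 -2.56 0.258
vertex 0.729 -1.83 0.407
vertex -0.589 -3.718 0.309
endloop
endfacet
facet normal -0.532 0.829 0.170
outer loop
vertex -1.058 -2.988 0.459
vertex 0.729 -1.83 0.407
vertex -1.238 -2.78 -1.118
endloop
endfacet
facet normal -0.112 0.130 -0.985
outer loop
vertex 0.549 -1.622 -1.169
vertex 1.018 -2.352 -1.319
vertex -1.238 -2.78 -1.118
endloop
endfacet
facet normal -0.532 0.829 0.170
outer loop
vertex -1.238 -2.78 -1.118
vertex 0.729 -1.83 0.407
vertex 0.549 -1.622 -1.169
endloop
endfacet
facet normal 0.839 0.544 -0.024
outer loop
vertex 0.549 -1.622 -1.169
vertex 1.198 -2.56 0.258
vertex 1.018 -2.352 -1.319
endloop
endfacet
facet normal 0.839 0.544 -0.024
outer loop
vertex 0.729 -1.83 0.407
vertex 1.198 -2.56 0.258
vertex 0.549 -1.622 -1.169
endloop
endfacet

endsolid


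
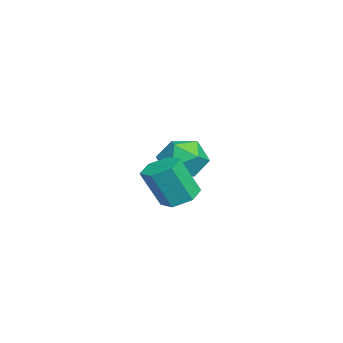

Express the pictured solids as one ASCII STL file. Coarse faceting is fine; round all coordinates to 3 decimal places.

solid 
facet normal -0.161 -0.090 0.983
outer loop
vertex -1.413 0.952 4.24
vertex -1.866 -0.189 4.061
vertex -0.654 -0.029 4.274
endloop
endfacet
facet normal 0.396 0.336 0.854
outer loop
vertex -1.413 0.952 4.24
vertex -0.654 -0.029 4.274
vertex -0.298 1.012 3.699
endloop
endfacet
facet normal 0.170 0.877 0.449
outer loop
vertex -1.413 0.952 4.24
vertex -0.298 1.012 3.699
vertex -1.289 1.495 3.131
endloop
endfacet
facet normal -0.526 0.785 0.326
outer loop
vertex -1.413 0.952 4.24
vertex -1.289 1.495 3.131
vertex -2.258 0.753 3.354
endloop
endfacet
facet normal -0.732 0.188 0.656
outer loop
vertex -1.413 0.952 4.24
vertex -2.258 0.753 3.354
vertex -1.866 -0.189 4.061
endloop
endfacet
facet normal 0.877 -0.035 0.479
outer loop
vertex -0.298 1.012 3.699
vertex -0.654 -0.029 4.274
vertex -0.062 -0.093 3.186
endloop
endfacet
facet normal -0.025 -0.726 0.687
outer loop
vertex -0.654 -0.029 4.274
vertex -1.866 -0.189 4.061
vertex -1.031 -0.835 3.409
endloop
endfacet
facet normal -0.948 -0.276 0.158
outer loop
vertex -1.866 -0.189 4.061
vertex -2.258 0.753 3.354
vertex -2.022 -0.352 2.841
endloop
endfacet
facet normal -0.616 0.692 -0.376
outer loop
vertex -2.258 0.753 3.354
vertex -1.289 1.495 3.131
vertex -1.666 0.689 2.266
endloop
endfacet
facet normal 0.512 0.841 -0.178
outer loop
vertex -1.289 1.495 3.131
vertex -0.298 1.012 3.699
vertex -0.454 0.849 2.479
endloop
endfacet
facet normal 0.526 -0.785 -0.326
outer loop
vertex -0.907 -0.292 2.3
vertex -0.062 -0.093 3.186
vertex -1.031 -0.835 3.409
endloop
endfacet
facet normal -0.170 -0.877 -0.449
outer loop
vertex -0.907 -0.292 2.3
vertex -1.031 -0.835 3.409
vertex -2.022 -0.352 2.841
endloop
endfacet
facet normal -0.396 -0.336 -0.854
outer loop
vertex -0.907 -0.292 2.3
vertex -2.022 -0.352 2.841
vertex -1.666 0.689 2.266
endloop
endfacet
facet normal 0.161 0.090 -0.983
outer loop
vertex -0.907 -0.292 2.3
vertex -1.666 0.689 2.266
vertex -0.454 0.849 2.479
endloop
endfacet
facet normal 0.732 -0.188 -0.656
outer loop
vertex -0.907 -0.292 2.3
vertex -0.454 0.849 2.479
vertex -0.062 -0.093 3.186
endloop
endfacet
facet normal 0.616 -0.692 0.376
outer loop
vertex -1.031 -0.835 3.409
vertex -0.062 -0.093 3.186
vertex -0.654 -0.029 4.274
endloop
endfacet
facet normal -0.512 -0.841 0.178
outer loop
vertex -2.022 -0.352 2.841
vertex -1.031 -0.835 3.409
vertex -1.866 -0.189 4.061
endloop
endfacet
facet normal -0.877 0.035 -0.479
outer loop
vertex -1.666 0.689 2.266
vertex -2.022 -0.352 2.841
vertex -2.258 0.753 3.354
endloop
endfacet
facet normal 0.025 0.726 -0.687
outer loop
vertex -0.454 0.849 2.479
vertex -1.666 0.689 2.266
vertex -1.289 1.495 3.131
endloop
endfacet
facet normal 0.948 0.276 -0.158
outer loop
vertex -0.062 -0.093 3.186
vertex -0.454 0.849 2.479
vertex -0.298 1.012 3.699
endloop
endfacet
facet normal -0.107 0.421 -0.901
outer loop
vertex 4.569 0.083 2.583
vertex 3.753 0.401 2.829
vertex 4.499 0.901 2.974
endloop
endfacet
facet normal 0.991 0.116 -0.064
outer loop
vertex 4.569 0.083 2.583
vertex 4.499 0.901 2.974
vertex 4.784 -0.759 4.384
endloop
endfacet
facet normal 0.991 0.116 -0.064
outer loop
vertex 4.784 -0.759 4.384
vertex 4.499 0.901 2.974
vertex 4.714 0.059 4.776
endloop
endfacet
facet normal 0.108 -0.422 0.900
outer loop
vertex 4.784 -0.759 4.384
vertex 4.714 0.059 4.776
vertex 3.967 -0.441 4.631
endloop
endfacet
facet normal -0.107 0.421 -0.901
outer loop
vertex 4.499 0.901 2.974
vertex 3.753 0.401 2.829
vertex 3.683 1.22 3.22
endloop
endfacet
facet normal 0.430 0.837 0.340
outer loop
vertex 4.499 0.901 2.974
vertex 3.683 1.22 3.22
vertex 4.714 0.059 4.776
endloop
endfacet
facet normal 0.430 0.837 0.340
outer loop
vertex 4.714 0.059 4.776
vertex 3.683 1.22 3.22
vertex 3.898 0.378 5.022
endloop
endfacet
facet normal 0.107 -0.421 0.901
outer loop
vertex 4.714 0.059 4.776
vertex 3.898 0.378 5.022
vertex 3.967 -0.441 4.631
endloop
endfacet
facet normal -0.109 0.421 -0.901
outer loop
vertex 3.683 1.22 3.22
vertex 3.753 0.401 2.829
vertex 2.936 0.719 3.076
endloop
endfacet
facet normal -0.562 0.722 0.404
outer loop
vertex 3.683 1.22 3.22
vertex 2.936 0.719 3.076
vertex 3.898 0.378 5.022
endloop
endfacet
facet normal -0.562 0.721 0.404
outer loop
vertex 3.898 0.378 5.022
vertex 2.936 0.719 3.076
vertex 3.151 -0.123 4.877
endloop
endfacet
facet normal 0.107 -0.421 0.901
outer loop
vertex 3.898 0.378 5.022
vertex 3.151 -0.123 4.877
vertex 3.967 -0.441 4.631
endloop
endfacet
facet normal -0.108 0.422 -0.900
outer loop
vertex 2.936 0.719 3.076
vertex 3.753 0.401 2.829
vertex 3.006 -0.099 2.684
endloop
endfacet
facet normal -0.991 -0.116 0.064
outer loop
vertex 2.936 0.719 3.076
vertex 3.006 -0.099 2.684
vertex 3.151 -0.123 4.877
endloop
endfacet
facet normal -0.991 -0.116 0.064
outer loop
vertex 3.151 -0.123 4.877
vertex 3.006 -0.099 2.684
vertex 3.221 -0.941 4.486
endloop
endfacet
facet normal 0.107 -0.421 0.901
outer loop
vertex 3.151 -0.123 4.877
vertex 3.221 -0.941 4.486
vertex 3.967 -0.441 4.631
endloop
endfacet
facet normal -0.107 0.421 -0.901
outer loop
vertex 3.006 -0.099 2.684
vertex 3.753 0.401 2.829
vertex 3.822 -0.418 2.438
endloop
endfacet
facet normal -0.430 -0.837 -0.340
outer loop
vertex 3.006 -0.099 2.684
vertex 3.822 -0.418 2.438
vertex 3.221 -0.941 4.486
endloop
endfacet
facet normal -0.430 -0.837 -0.340
outer loop
vertex 3.221 -0.941 4.486
vertex 3.822 -0.418 2.438
vertex 4.037 -1.26 4.24
endloop
endfacet
facet normal 0.107 -0.421 0.901
outer loop
vertex 3.221 -0.941 4.486
vertex 4.037 -1.26 4.24
vertex 3.967 -0.441 4.631
endloop
endfacet
facet normal -0.107 0.421 -0.901
outer loop
vertex 3.822 -0.418 2.438
vertex 3.753 0.401 2.829
vertex 4.569 0.083 2.583
endloop
endfacet
facet normal 0.562 -0.721 -0.404
outer loop
vertex 3.822 -0.418 2.438
vertex 4.569 0.083 2.583
vertex 4.037 -1.26 4.24
endloop
endfacet
facet normal 0.562 -0.722 -0.404
outer loop
vertex 4.037 -1.26 4.24
vertex 4.569 0.083 2.583
vertex 4.784 -0.759 4.384
endloop
endfacet
facet normal 0.109 -0.421 0.901
outer loop
vertex 4.037 -1.26 4.24
vertex 4.784 -0.759 4.384
vertex 3.967 -0.441 4.631
endloop
endfacet

endsolid
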